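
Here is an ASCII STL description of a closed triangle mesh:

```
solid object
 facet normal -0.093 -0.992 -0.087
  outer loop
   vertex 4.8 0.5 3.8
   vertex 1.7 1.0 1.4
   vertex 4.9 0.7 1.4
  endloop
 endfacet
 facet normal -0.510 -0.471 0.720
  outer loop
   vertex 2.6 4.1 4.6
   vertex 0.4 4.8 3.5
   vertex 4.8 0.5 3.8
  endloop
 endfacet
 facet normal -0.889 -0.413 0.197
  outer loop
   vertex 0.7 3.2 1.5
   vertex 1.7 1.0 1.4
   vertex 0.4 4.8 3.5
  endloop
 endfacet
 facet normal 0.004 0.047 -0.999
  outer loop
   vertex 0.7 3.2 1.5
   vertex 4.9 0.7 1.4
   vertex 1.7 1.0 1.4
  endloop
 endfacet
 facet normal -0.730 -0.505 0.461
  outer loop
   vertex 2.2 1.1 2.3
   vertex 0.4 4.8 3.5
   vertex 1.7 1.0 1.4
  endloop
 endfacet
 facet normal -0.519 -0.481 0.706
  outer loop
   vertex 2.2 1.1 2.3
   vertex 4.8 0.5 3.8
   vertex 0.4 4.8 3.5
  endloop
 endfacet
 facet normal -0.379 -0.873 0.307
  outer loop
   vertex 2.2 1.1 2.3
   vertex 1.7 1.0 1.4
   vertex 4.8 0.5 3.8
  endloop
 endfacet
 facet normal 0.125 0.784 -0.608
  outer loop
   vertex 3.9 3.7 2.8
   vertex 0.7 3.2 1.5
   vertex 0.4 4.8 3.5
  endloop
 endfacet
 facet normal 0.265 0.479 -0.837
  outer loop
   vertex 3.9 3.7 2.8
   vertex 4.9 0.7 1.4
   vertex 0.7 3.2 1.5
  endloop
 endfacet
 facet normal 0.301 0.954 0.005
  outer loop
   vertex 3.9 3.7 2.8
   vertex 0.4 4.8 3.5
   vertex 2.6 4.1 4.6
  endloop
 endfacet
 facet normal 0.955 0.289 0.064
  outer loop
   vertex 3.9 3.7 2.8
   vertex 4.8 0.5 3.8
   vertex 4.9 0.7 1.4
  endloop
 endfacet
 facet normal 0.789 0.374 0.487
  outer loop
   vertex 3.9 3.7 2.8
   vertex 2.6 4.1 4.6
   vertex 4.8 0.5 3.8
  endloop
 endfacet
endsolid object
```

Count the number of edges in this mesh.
18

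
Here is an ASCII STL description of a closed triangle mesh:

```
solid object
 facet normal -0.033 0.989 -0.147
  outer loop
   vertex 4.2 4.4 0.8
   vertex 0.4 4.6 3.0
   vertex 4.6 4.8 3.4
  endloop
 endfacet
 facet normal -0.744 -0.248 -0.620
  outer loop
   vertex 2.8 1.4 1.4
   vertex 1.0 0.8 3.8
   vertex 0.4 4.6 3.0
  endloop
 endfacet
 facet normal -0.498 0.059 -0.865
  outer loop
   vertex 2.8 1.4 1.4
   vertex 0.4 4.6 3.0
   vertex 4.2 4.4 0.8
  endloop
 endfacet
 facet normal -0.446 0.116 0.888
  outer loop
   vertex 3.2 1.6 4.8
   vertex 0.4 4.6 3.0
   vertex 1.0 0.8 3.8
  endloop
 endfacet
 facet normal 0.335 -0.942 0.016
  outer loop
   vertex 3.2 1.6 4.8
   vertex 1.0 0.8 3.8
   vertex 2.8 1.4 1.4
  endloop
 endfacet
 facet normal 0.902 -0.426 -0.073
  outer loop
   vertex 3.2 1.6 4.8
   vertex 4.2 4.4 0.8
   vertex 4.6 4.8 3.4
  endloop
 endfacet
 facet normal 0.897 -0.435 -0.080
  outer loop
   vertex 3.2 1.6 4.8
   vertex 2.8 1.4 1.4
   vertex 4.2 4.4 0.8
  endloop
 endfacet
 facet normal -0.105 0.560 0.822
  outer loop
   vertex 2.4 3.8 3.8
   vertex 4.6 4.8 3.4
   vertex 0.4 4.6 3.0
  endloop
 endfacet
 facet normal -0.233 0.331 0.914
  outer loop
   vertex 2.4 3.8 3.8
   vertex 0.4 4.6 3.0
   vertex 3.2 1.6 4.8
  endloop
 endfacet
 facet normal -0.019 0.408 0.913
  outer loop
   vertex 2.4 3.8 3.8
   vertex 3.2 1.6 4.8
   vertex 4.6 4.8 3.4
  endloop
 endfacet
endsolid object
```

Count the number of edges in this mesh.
15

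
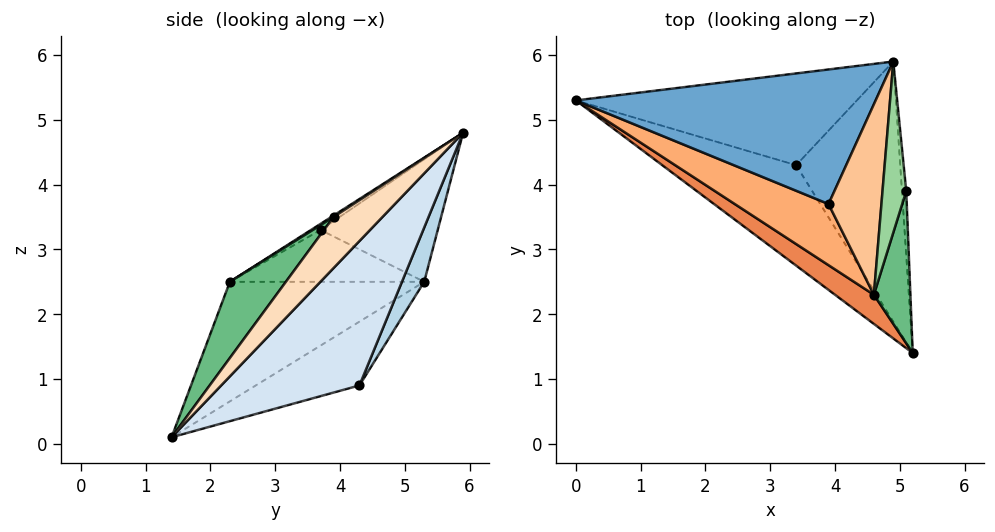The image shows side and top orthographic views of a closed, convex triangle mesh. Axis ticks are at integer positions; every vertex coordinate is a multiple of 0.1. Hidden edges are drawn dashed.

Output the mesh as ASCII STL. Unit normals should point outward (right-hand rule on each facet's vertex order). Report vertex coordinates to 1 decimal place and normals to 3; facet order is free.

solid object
 facet normal -0.344 -0.417 0.841
  outer loop
   vertex 3.9 3.7 3.3
   vertex 4.9 5.9 4.8
   vertex 0.0 5.3 2.5
  endloop
 endfacet
 facet normal -0.430 -0.018 -0.903
  outer loop
   vertex 3.4 4.3 0.9
   vertex 5.2 1.4 0.1
   vertex 0.0 5.3 2.5
  endloop
 endfacet
 facet normal 0.078 0.911 -0.404
  outer loop
   vertex 3.4 4.3 0.9
   vertex 0.0 5.3 2.5
   vertex 4.9 5.9 4.8
  endloop
 endfacet
 facet normal 0.676 0.554 -0.487
  outer loop
   vertex 3.4 4.3 0.9
   vertex 4.9 5.9 4.8
   vertex 5.2 1.4 0.1
  endloop
 endfacet
 facet normal -0.538 -0.825 0.175
  outer loop
   vertex 4.6 2.3 2.5
   vertex 0.0 5.3 2.5
   vertex 5.2 1.4 0.1
  endloop
 endfacet
 facet normal -0.389 -0.596 0.703
  outer loop
   vertex 4.6 2.3 2.5
   vertex 3.9 3.7 3.3
   vertex 0.0 5.3 2.5
  endloop
 endfacet
 facet normal -0.097 -0.530 0.842
  outer loop
   vertex 4.6 2.3 2.5
   vertex 4.9 5.9 4.8
   vertex 3.9 3.7 3.3
  endloop
 endfacet
 facet normal 0.985 0.153 -0.083
  outer loop
   vertex 5.1 3.9 3.5
   vertex 5.2 1.4 0.1
   vertex 4.9 5.9 4.8
  endloop
 endfacet
 facet normal 0.789 -0.483 0.379
  outer loop
   vertex 5.1 3.9 3.5
   vertex 4.6 2.3 2.5
   vertex 5.2 1.4 0.1
  endloop
 endfacet
 facet normal 0.051 -0.541 0.840
  outer loop
   vertex 5.1 3.9 3.5
   vertex 4.9 5.9 4.8
   vertex 4.6 2.3 2.5
  endloop
 endfacet
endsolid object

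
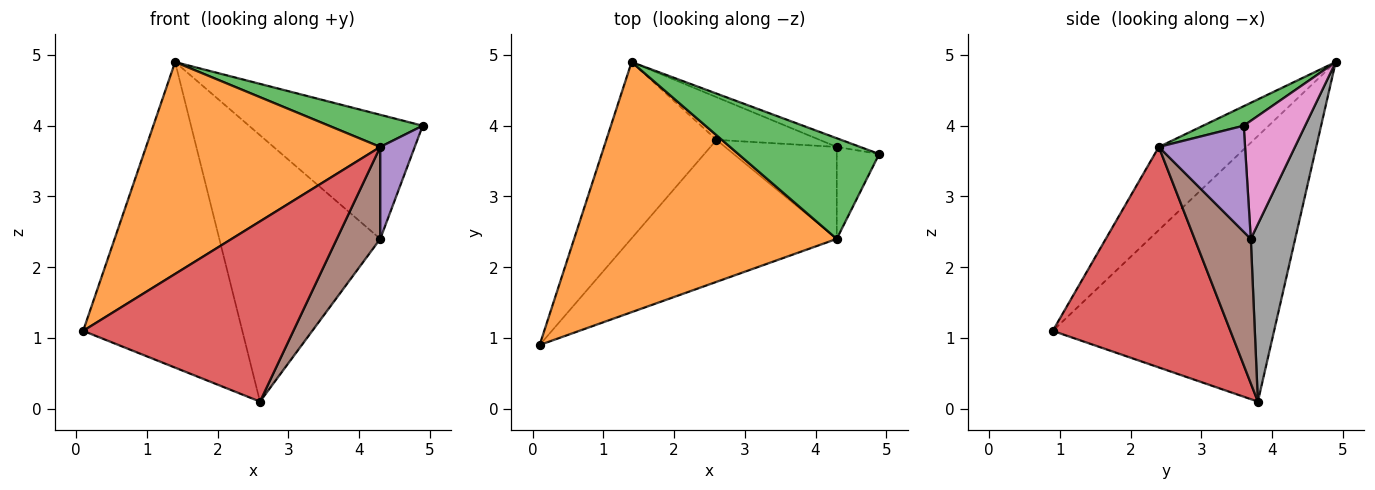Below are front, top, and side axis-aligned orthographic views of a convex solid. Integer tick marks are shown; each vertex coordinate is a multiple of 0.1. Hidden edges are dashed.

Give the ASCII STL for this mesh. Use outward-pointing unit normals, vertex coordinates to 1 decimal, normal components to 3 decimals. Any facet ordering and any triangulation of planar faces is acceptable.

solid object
 facet normal -0.769 0.553 -0.319
  outer loop
   vertex 2.6 3.8 0.1
   vertex 0.1 0.9 1.1
   vertex 1.4 4.9 4.9
  endloop
 endfacet
 facet normal -0.235 -0.628 0.742
  outer loop
   vertex 4.3 2.4 3.7
   vertex 1.4 4.9 4.9
   vertex 0.1 0.9 1.1
  endloop
 endfacet
 facet normal 0.131 -0.302 0.944
  outer loop
   vertex 4.3 2.4 3.7
   vertex 4.9 3.6 4.0
   vertex 1.4 4.9 4.9
  endloop
 endfacet
 facet normal 0.553 -0.654 -0.516
  outer loop
   vertex 4.3 2.4 3.7
   vertex 0.1 0.9 1.1
   vertex 2.6 3.8 0.1
  endloop
 endfacet
 facet normal 0.870 -0.348 -0.348
  outer loop
   vertex 4.3 3.7 2.4
   vertex 4.9 3.6 4.0
   vertex 4.3 2.4 3.7
  endloop
 endfacet
 facet normal 0.675 -0.522 -0.522
  outer loop
   vertex 4.3 3.7 2.4
   vertex 4.3 2.4 3.7
   vertex 2.6 3.8 0.1
  endloop
 endfacet
 facet normal 0.332 0.941 -0.066
  outer loop
   vertex 4.3 3.7 2.4
   vertex 1.4 4.9 4.9
   vertex 4.9 3.6 4.0
  endloop
 endfacet
 facet normal 0.263 0.953 -0.153
  outer loop
   vertex 4.3 3.7 2.4
   vertex 2.6 3.8 0.1
   vertex 1.4 4.9 4.9
  endloop
 endfacet
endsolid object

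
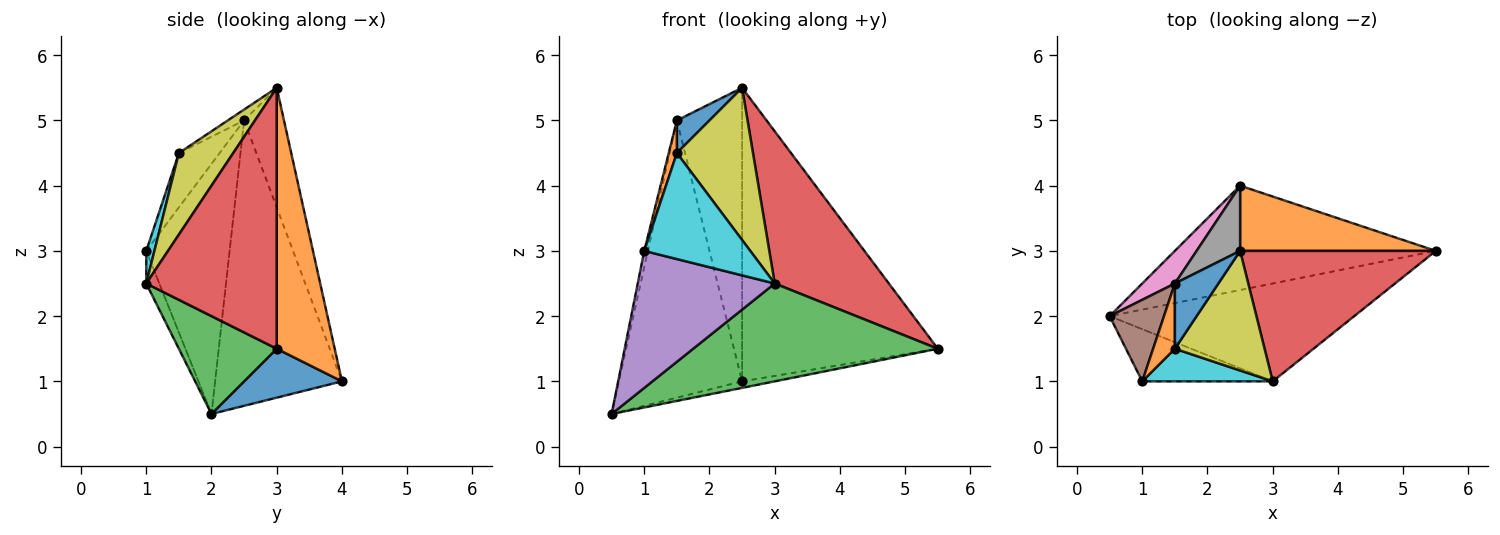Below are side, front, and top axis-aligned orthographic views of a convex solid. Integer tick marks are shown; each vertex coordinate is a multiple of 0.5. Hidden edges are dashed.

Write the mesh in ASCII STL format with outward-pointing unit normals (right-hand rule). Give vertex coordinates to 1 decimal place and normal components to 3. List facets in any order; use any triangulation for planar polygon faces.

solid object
 facet normal 0.184 0.061 -0.981
  outer loop
   vertex 2.5 4.0 1.0
   vertex 5.5 3.0 1.5
   vertex 0.5 2.0 0.5
  endloop
 endfacet
 facet normal 0.278 0.938 0.208
  outer loop
   vertex 2.5 3.0 5.5
   vertex 5.5 3.0 1.5
   vertex 2.5 4.0 1.0
  endloop
 endfacet
 facet normal 0.272 -0.680 -0.680
  outer loop
   vertex 3.0 1.0 2.5
   vertex 0.5 2.0 0.5
   vertex 5.5 3.0 1.5
  endloop
 endfacet
 facet normal 0.655 -0.573 0.492
  outer loop
   vertex 3.0 1.0 2.5
   vertex 5.5 3.0 1.5
   vertex 2.5 3.0 5.5
  endloop
 endfacet
 facet normal -0.089 -0.931 -0.355
  outer loop
   vertex 1.0 1.0 3.0
   vertex 0.5 2.0 0.5
   vertex 3.0 1.0 2.5
  endloop
 endfacet
 facet normal -0.976 0.042 0.212
  outer loop
   vertex 1.5 2.5 5.0
   vertex 0.5 2.0 0.5
   vertex 1.0 1.0 3.0
  endloop
 endfacet
 facet normal -0.715 0.694 0.082
  outer loop
   vertex 1.5 2.5 5.0
   vertex 2.5 4.0 1.0
   vertex 0.5 2.0 0.5
  endloop
 endfacet
 facet normal -0.512 0.838 0.186
  outer loop
   vertex 1.5 2.5 5.0
   vertex 2.5 3.0 5.5
   vertex 2.5 4.0 1.0
  endloop
 endfacet
 facet normal 0.490 -0.686 0.539
  outer loop
   vertex 1.5 1.5 4.5
   vertex 3.0 1.0 2.5
   vertex 2.5 3.0 5.5
  endloop
 endfacet
 facet normal 0.073 -0.953 0.293
  outer loop
   vertex 1.5 1.5 4.5
   vertex 1.0 1.0 3.0
   vertex 3.0 1.0 2.5
  endloop
 endfacet
 facet normal -0.218 -0.436 0.873
  outer loop
   vertex 1.5 1.5 4.5
   vertex 2.5 3.0 5.5
   vertex 1.5 2.5 5.0
  endloop
 endfacet
 facet normal -0.913 -0.183 0.365
  outer loop
   vertex 1.5 1.5 4.5
   vertex 1.5 2.5 5.0
   vertex 1.0 1.0 3.0
  endloop
 endfacet
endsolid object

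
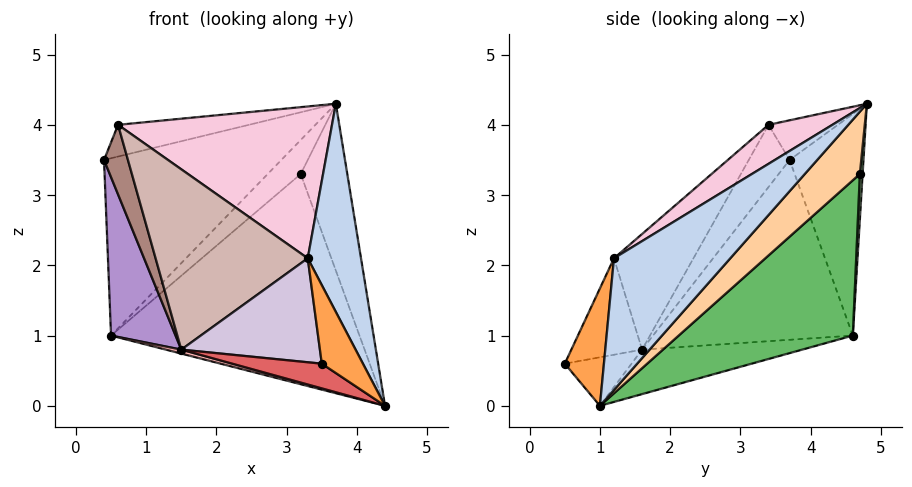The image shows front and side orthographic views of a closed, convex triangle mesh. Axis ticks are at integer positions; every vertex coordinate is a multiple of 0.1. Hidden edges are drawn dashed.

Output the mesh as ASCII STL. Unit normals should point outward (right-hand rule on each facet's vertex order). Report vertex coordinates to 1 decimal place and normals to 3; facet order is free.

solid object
 facet normal -0.367 0.880 0.302
  outer loop
   vertex 0.5 4.6 1.0
   vertex 0.4 3.7 3.5
   vertex 3.7 4.8 4.3
  endloop
 endfacet
 facet normal 0.808 -0.370 0.458
  outer loop
   vertex 3.3 1.2 2.1
   vertex 4.4 1.0 0.0
   vertex 3.7 4.8 4.3
  endloop
 endfacet
 facet normal 0.633 -0.666 0.395
  outer loop
   vertex 3.3 1.2 2.1
   vertex 3.5 0.5 0.6
   vertex 4.4 1.0 0.0
  endloop
 endfacet
 facet normal 0.697 0.590 -0.408
  outer loop
   vertex 3.2 4.7 3.3
   vertex 3.7 4.8 4.3
   vertex 4.4 1.0 0.0
  endloop
 endfacet
 facet normal 0.468 0.668 -0.579
  outer loop
   vertex 3.2 4.7 3.3
   vertex 4.4 1.0 0.0
   vertex 0.5 4.6 1.0
  endloop
 endfacet
 facet normal 0.083 0.987 -0.140
  outer loop
   vertex 3.2 4.7 3.3
   vertex 0.5 4.6 1.0
   vertex 3.7 4.8 4.3
  endloop
 endfacet
 facet normal -0.322 -0.432 -0.843
  outer loop
   vertex 1.5 1.6 0.8
   vertex 4.4 1.0 0.0
   vertex 3.5 0.5 0.6
  endloop
 endfacet
 facet normal -0.271 -0.026 -0.962
  outer loop
   vertex 1.5 1.6 0.8
   vertex 0.5 4.6 1.0
   vertex 4.4 1.0 0.0
  endloop
 endfacet
 facet normal -0.941 -0.304 -0.147
  outer loop
   vertex 1.5 1.6 0.8
   vertex 0.4 3.7 3.5
   vertex 0.5 4.6 1.0
  endloop
 endfacet
 facet normal -0.428 -0.839 0.335
  outer loop
   vertex 1.5 1.6 0.8
   vertex 3.5 0.5 0.6
   vertex 3.3 1.2 2.1
  endloop
 endfacet
 facet normal -0.862 -0.505 0.042
  outer loop
   vertex 0.6 3.4 4.0
   vertex 0.4 3.7 3.5
   vertex 1.5 1.6 0.8
  endloop
 endfacet
 facet normal -0.434 -0.832 0.346
  outer loop
   vertex 0.6 3.4 4.0
   vertex 1.5 1.6 0.8
   vertex 3.3 1.2 2.1
  endloop
 endfacet
 facet normal -0.381 0.718 0.583
  outer loop
   vertex 0.6 3.4 4.0
   vertex 3.7 4.8 4.3
   vertex 0.4 3.7 3.5
  endloop
 endfacet
 facet normal 0.157 -0.528 0.835
  outer loop
   vertex 0.6 3.4 4.0
   vertex 3.3 1.2 2.1
   vertex 3.7 4.8 4.3
  endloop
 endfacet
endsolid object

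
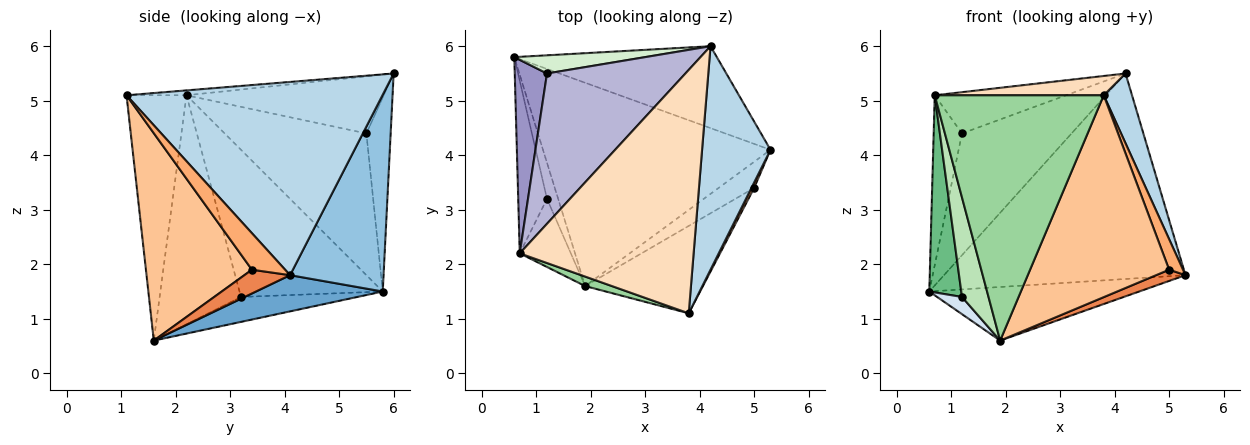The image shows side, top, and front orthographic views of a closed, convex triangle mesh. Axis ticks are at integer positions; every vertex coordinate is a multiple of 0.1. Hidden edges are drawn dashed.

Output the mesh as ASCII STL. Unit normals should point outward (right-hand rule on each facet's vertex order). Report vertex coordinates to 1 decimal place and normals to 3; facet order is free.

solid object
 facet normal 0.152 0.252 -0.956
  outer loop
   vertex 1.9 1.6 0.6
   vertex 0.6 5.8 1.5
   vertex 5.3 4.1 1.8
  endloop
 endfacet
 facet normal 0.338 0.874 -0.348
  outer loop
   vertex 4.2 6.0 5.5
   vertex 5.3 4.1 1.8
   vertex 0.6 5.8 1.5
  endloop
 endfacet
 facet normal 0.938 -0.104 0.332
  outer loop
   vertex 4.2 6.0 5.5
   vertex 3.8 1.1 5.1
   vertex 5.3 4.1 1.8
  endloop
 endfacet
 facet normal -0.896 -0.191 -0.401
  outer loop
   vertex 1.2 3.2 1.4
   vertex 0.6 5.8 1.5
   vertex 1.9 1.6 0.6
  endloop
 endfacet
 facet normal 0.524 -0.336 -0.783
  outer loop
   vertex 5.0 3.4 1.9
   vertex 1.9 1.6 0.6
   vertex 5.3 4.1 1.8
  endloop
 endfacet
 facet normal 0.920 -0.385 0.069
  outer loop
   vertex 5.0 3.4 1.9
   vertex 5.3 4.1 1.8
   vertex 3.8 1.1 5.1
  endloop
 endfacet
 facet normal 0.573 -0.752 -0.326
  outer loop
   vertex 5.0 3.4 1.9
   vertex 3.8 1.1 5.1
   vertex 1.9 1.6 0.6
  endloop
 endfacet
 facet normal -0.028 -0.079 0.996
  outer loop
   vertex 0.7 2.2 5.1
   vertex 3.8 1.1 5.1
   vertex 4.2 6.0 5.5
  endloop
 endfacet
 facet normal -0.959 -0.214 -0.187
  outer loop
   vertex 0.7 2.2 5.1
   vertex 0.6 5.8 1.5
   vertex 1.2 3.2 1.4
  endloop
 endfacet
 facet normal -0.334 -0.942 0.036
  outer loop
   vertex 0.7 2.2 5.1
   vertex 1.9 1.6 0.6
   vertex 3.8 1.1 5.1
  endloop
 endfacet
 facet normal -0.930 -0.303 -0.208
  outer loop
   vertex 0.7 2.2 5.1
   vertex 1.2 3.2 1.4
   vertex 1.9 1.6 0.6
  endloop
 endfacet
 facet normal -0.214 0.966 0.144
  outer loop
   vertex 1.2 5.5 4.4
   vertex 4.2 6.0 5.5
   vertex 0.6 5.8 1.5
  endloop
 endfacet
 facet normal -0.957 0.191 0.218
  outer loop
   vertex 1.2 5.5 4.4
   vertex 0.6 5.8 1.5
   vertex 0.7 2.2 5.1
  endloop
 endfacet
 facet normal -0.370 0.246 0.896
  outer loop
   vertex 1.2 5.5 4.4
   vertex 0.7 2.2 5.1
   vertex 4.2 6.0 5.5
  endloop
 endfacet
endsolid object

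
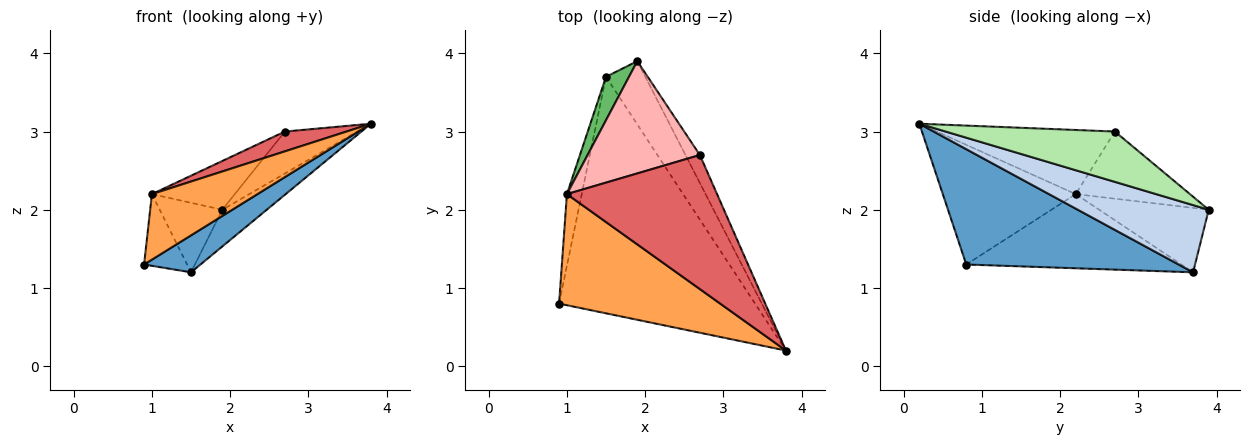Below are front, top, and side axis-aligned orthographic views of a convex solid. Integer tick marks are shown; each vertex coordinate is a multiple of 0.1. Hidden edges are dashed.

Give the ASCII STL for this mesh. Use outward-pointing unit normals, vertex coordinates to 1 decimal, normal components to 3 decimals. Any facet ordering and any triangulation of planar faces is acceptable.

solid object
 facet normal 0.503 -0.133 -0.854
  outer loop
   vertex 1.5 3.7 1.2
   vertex 3.8 0.2 3.1
   vertex 0.9 0.8 1.3
  endloop
 endfacet
 facet normal 0.828 0.281 -0.484
  outer loop
   vertex 1.5 3.7 1.2
   vertex 1.9 3.9 2.0
   vertex 3.8 0.2 3.1
  endloop
 endfacet
 facet normal -0.539 -0.428 0.726
  outer loop
   vertex 1.0 2.2 2.2
   vertex 0.9 0.8 1.3
   vertex 3.8 0.2 3.1
  endloop
 endfacet
 facet normal -0.962 0.192 -0.192
  outer loop
   vertex 1.0 2.2 2.2
   vertex 1.5 3.7 1.2
   vertex 0.9 0.8 1.3
  endloop
 endfacet
 facet normal -0.829 0.474 0.296
  outer loop
   vertex 1.0 2.2 2.2
   vertex 1.9 3.9 2.0
   vertex 1.5 3.7 1.2
  endloop
 endfacet
 facet normal 0.889 0.381 -0.254
  outer loop
   vertex 2.7 2.7 3.0
   vertex 3.8 0.2 3.1
   vertex 1.9 3.9 2.0
  endloop
 endfacet
 facet normal -0.389 -0.135 0.911
  outer loop
   vertex 2.7 2.7 3.0
   vertex 1.0 2.2 2.2
   vertex 3.8 0.2 3.1
  endloop
 endfacet
 facet normal -0.481 0.349 0.804
  outer loop
   vertex 2.7 2.7 3.0
   vertex 1.9 3.9 2.0
   vertex 1.0 2.2 2.2
  endloop
 endfacet
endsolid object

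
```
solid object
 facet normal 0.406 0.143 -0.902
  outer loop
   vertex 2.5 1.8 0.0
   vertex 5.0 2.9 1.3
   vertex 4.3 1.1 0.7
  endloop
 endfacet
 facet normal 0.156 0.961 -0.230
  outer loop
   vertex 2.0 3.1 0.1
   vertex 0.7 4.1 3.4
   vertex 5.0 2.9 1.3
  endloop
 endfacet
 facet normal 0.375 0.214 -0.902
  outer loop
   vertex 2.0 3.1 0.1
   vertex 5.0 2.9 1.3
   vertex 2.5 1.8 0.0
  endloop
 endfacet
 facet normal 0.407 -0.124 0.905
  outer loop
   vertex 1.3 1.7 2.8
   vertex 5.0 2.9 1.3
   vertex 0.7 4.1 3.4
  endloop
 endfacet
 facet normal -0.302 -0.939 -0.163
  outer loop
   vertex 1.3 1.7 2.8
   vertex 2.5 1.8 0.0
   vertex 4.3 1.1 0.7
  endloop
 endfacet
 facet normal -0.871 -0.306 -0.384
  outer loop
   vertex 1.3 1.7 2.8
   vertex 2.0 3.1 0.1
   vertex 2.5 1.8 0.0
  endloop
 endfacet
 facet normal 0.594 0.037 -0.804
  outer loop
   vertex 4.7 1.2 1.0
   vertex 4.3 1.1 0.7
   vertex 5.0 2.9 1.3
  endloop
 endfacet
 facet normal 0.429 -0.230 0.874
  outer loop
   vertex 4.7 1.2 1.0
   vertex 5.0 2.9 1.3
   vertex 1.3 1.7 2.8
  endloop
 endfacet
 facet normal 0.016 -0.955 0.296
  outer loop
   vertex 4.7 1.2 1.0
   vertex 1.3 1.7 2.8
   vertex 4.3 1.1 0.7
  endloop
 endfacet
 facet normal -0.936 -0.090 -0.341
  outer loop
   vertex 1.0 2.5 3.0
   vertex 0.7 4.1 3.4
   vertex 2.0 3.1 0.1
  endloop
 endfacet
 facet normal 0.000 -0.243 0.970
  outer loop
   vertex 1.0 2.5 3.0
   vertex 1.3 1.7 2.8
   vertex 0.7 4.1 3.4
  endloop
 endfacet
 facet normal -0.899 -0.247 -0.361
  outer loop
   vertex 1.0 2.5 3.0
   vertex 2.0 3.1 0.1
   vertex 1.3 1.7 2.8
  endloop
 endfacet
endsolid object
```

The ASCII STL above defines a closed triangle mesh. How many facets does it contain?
12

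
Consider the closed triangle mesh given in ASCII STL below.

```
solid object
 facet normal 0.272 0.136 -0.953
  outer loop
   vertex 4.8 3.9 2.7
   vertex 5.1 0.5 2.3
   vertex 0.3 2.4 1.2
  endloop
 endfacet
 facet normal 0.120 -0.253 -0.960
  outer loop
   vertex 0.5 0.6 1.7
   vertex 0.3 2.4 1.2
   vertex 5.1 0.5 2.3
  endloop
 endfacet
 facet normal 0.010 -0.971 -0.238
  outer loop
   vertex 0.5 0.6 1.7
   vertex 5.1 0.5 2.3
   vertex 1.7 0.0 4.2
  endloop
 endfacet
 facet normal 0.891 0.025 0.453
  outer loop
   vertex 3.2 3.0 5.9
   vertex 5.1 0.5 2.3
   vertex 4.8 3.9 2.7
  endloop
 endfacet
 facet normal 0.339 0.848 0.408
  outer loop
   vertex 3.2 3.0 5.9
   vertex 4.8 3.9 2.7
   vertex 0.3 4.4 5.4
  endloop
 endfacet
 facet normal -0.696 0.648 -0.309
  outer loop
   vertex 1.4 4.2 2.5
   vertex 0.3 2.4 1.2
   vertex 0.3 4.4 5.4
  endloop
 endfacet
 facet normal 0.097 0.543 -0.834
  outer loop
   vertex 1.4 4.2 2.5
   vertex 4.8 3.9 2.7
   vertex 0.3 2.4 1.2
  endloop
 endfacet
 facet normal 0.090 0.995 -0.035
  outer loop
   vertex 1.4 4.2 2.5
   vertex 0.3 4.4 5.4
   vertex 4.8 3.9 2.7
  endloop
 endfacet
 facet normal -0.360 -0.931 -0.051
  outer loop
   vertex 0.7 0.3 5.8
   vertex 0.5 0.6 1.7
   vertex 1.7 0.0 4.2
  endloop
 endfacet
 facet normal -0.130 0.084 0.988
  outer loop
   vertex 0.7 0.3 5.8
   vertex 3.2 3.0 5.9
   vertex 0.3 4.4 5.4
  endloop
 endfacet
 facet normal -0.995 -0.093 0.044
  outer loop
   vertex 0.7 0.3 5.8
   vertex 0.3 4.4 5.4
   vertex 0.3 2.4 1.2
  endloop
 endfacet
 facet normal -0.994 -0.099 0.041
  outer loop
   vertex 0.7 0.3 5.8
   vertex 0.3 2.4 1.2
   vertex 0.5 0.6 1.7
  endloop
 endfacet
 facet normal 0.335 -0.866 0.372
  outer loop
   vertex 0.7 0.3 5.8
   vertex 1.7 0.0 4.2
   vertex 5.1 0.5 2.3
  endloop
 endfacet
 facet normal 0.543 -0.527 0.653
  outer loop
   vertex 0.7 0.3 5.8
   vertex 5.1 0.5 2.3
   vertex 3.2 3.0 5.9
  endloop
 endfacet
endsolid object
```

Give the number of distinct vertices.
9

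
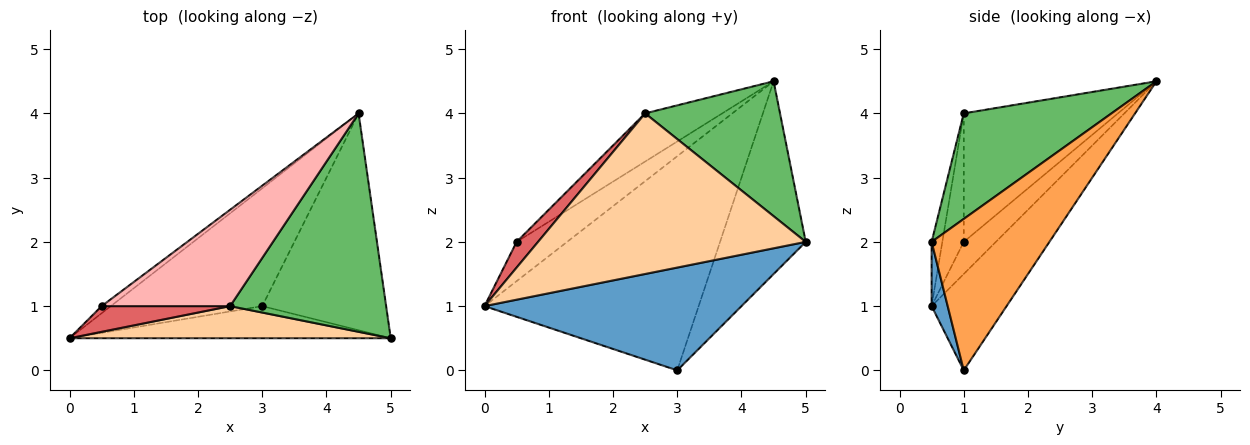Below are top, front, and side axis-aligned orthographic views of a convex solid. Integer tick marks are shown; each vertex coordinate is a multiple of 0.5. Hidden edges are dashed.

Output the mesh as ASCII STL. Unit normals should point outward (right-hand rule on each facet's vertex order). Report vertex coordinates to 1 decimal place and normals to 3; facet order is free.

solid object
 facet normal 0.060 -0.953 -0.298
  outer loop
   vertex 3.0 1.0 0.0
   vertex 5.0 0.5 2.0
   vertex 0.0 0.5 1.0
  endloop
 endfacet
 facet normal -0.293 0.838 -0.461
  outer loop
   vertex 3.0 1.0 0.0
   vertex 0.0 0.5 1.0
   vertex 4.5 4.0 4.5
  endloop
 endfacet
 facet normal 0.674 0.491 -0.552
  outer loop
   vertex 3.0 1.0 0.0
   vertex 4.5 4.0 4.5
   vertex 5.0 0.5 2.0
  endloop
 endfacet
 facet normal -0.039 -0.980 0.196
  outer loop
   vertex 2.5 1.0 4.0
   vertex 0.0 0.5 1.0
   vertex 5.0 0.5 2.0
  endloop
 endfacet
 facet normal 0.499 -0.455 0.737
  outer loop
   vertex 2.5 1.0 4.0
   vertex 5.0 0.5 2.0
   vertex 4.5 4.0 4.5
  endloop
 endfacet
 facet normal -0.531 0.834 -0.152
  outer loop
   vertex 0.5 1.0 2.0
   vertex 4.5 4.0 4.5
   vertex 0.0 0.5 1.0
  endloop
 endfacet
 facet normal -0.577 -0.577 0.577
  outer loop
   vertex 0.5 1.0 2.0
   vertex 0.0 0.5 1.0
   vertex 2.5 1.0 4.0
  endloop
 endfacet
 facet normal -0.667 0.333 0.667
  outer loop
   vertex 0.5 1.0 2.0
   vertex 2.5 1.0 4.0
   vertex 4.5 4.0 4.5
  endloop
 endfacet
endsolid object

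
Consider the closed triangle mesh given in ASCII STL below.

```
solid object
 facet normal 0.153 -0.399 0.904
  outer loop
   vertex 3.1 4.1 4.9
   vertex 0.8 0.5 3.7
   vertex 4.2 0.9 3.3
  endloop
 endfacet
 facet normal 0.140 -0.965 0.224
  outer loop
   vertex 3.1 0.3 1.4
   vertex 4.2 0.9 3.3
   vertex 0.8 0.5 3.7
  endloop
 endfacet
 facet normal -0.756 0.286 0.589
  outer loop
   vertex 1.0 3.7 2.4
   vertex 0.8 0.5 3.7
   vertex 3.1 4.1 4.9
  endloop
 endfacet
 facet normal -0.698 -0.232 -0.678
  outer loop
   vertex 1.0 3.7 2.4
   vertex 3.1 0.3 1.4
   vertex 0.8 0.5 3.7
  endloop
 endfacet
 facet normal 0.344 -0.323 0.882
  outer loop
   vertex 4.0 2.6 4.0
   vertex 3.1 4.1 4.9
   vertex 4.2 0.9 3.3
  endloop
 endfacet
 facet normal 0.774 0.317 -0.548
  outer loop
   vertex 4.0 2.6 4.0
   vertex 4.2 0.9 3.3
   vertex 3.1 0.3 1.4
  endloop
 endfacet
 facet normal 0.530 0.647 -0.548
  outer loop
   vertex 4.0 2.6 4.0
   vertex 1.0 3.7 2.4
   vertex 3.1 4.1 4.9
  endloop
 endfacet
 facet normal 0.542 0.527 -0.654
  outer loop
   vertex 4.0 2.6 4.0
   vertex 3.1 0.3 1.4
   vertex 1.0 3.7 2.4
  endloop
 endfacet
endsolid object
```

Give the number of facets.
8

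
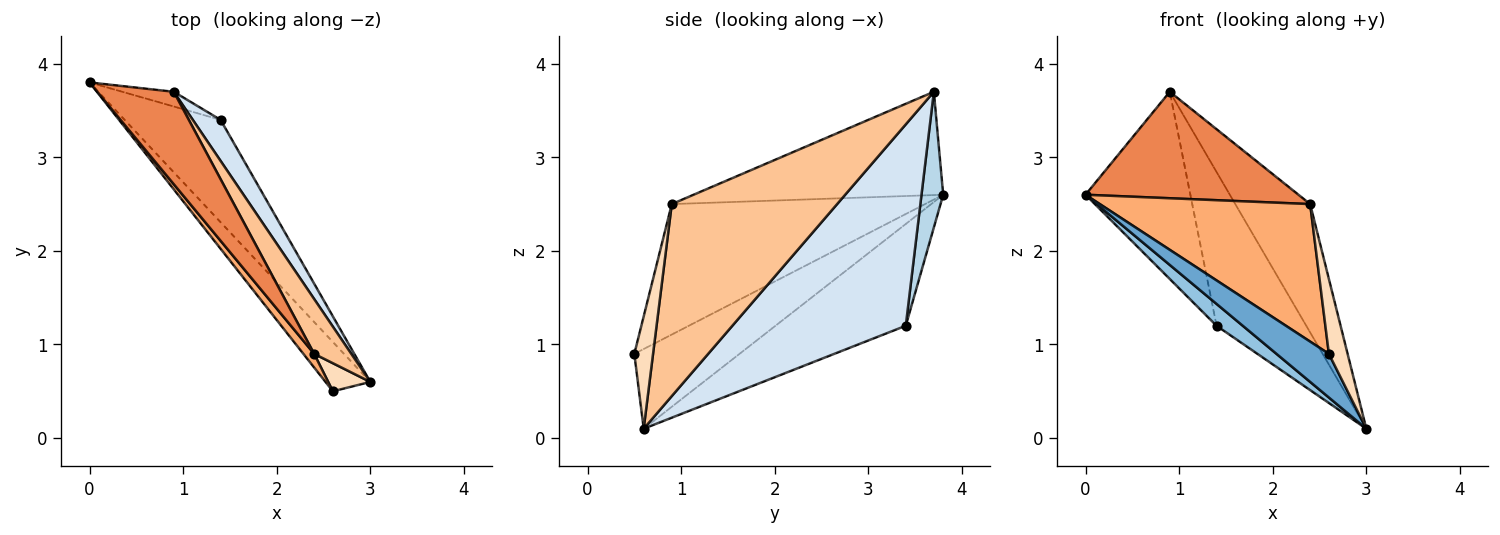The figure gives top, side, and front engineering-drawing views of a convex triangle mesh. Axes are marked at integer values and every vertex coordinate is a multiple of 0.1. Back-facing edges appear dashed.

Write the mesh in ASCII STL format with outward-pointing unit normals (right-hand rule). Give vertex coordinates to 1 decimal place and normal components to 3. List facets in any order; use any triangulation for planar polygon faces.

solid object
 facet normal -0.800 -0.398 -0.450
  outer loop
   vertex 2.6 0.5 0.9
   vertex 0.0 3.8 2.6
   vertex 3.0 0.6 0.1
  endloop
 endfacet
 facet normal -0.720 -0.145 -0.679
  outer loop
   vertex 1.4 3.4 1.2
   vertex 3.0 0.6 0.1
   vertex 0.0 3.8 2.6
  endloop
 endfacet
 facet normal 0.202 0.976 -0.077
  outer loop
   vertex 1.4 3.4 1.2
   vertex 0.0 3.8 2.6
   vertex 0.9 3.7 3.7
  endloop
 endfacet
 facet normal 0.882 0.456 0.122
  outer loop
   vertex 1.4 3.4 1.2
   vertex 0.9 3.7 3.7
   vertex 3.0 0.6 0.1
  endloop
 endfacet
 facet normal -0.663 -0.565 0.491
  outer loop
   vertex 2.4 0.9 2.5
   vertex 0.9 3.7 3.7
   vertex 0.0 3.8 2.6
  endloop
 endfacet
 facet normal -0.768 -0.638 0.063
  outer loop
   vertex 2.4 0.9 2.5
   vertex 0.0 3.8 2.6
   vertex 2.6 0.5 0.9
  endloop
 endfacet
 facet normal 0.897 0.406 0.174
  outer loop
   vertex 2.4 0.9 2.5
   vertex 3.0 0.6 0.1
   vertex 0.9 3.7 3.7
  endloop
 endfacet
 facet normal 0.683 -0.683 0.256
  outer loop
   vertex 2.4 0.9 2.5
   vertex 2.6 0.5 0.9
   vertex 3.0 0.6 0.1
  endloop
 endfacet
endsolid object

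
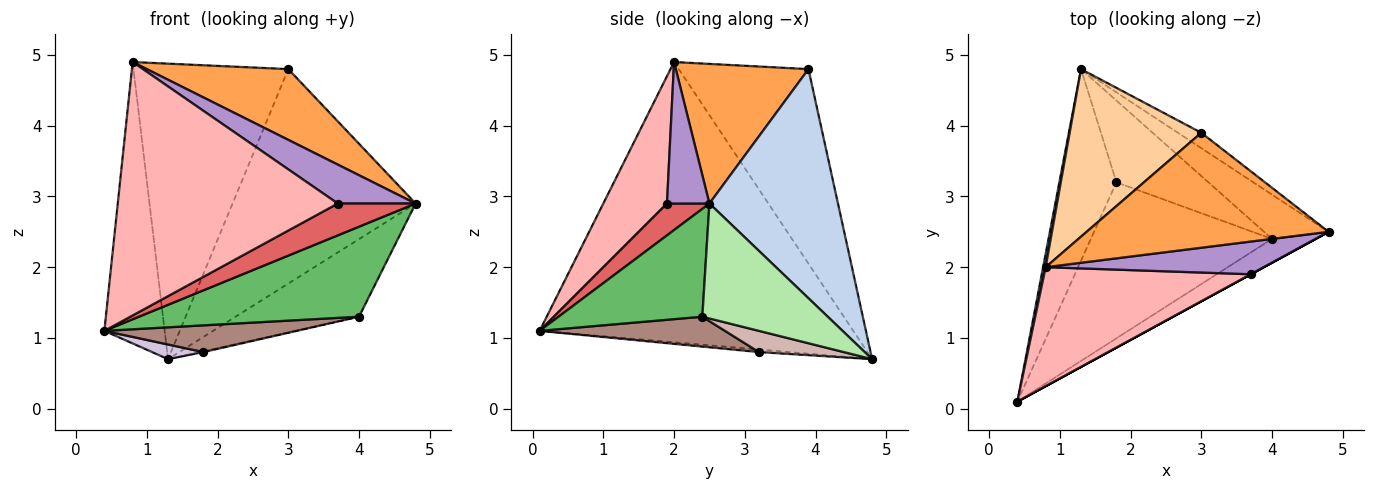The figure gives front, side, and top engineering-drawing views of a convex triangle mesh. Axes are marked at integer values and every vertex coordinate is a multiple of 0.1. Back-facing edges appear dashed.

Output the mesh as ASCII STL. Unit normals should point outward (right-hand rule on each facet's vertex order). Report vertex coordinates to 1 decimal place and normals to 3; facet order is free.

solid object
 facet normal -0.982 0.189 0.009
  outer loop
   vertex 0.8 2.0 4.9
   vertex 1.3 4.8 0.7
   vertex 0.4 0.1 1.1
  endloop
 endfacet
 facet normal 0.574 0.817 -0.059
  outer loop
   vertex 3.0 3.9 4.8
   vertex 4.8 2.5 2.9
   vertex 1.3 4.8 0.7
  endloop
 endfacet
 facet normal 0.441 -0.470 0.764
  outer loop
   vertex 3.0 3.9 4.8
   vertex 0.8 2.0 4.9
   vertex 4.8 2.5 2.9
  endloop
 endfacet
 facet normal -0.589 0.703 0.399
  outer loop
   vertex 3.0 3.9 4.8
   vertex 1.3 4.8 0.7
   vertex 0.8 2.0 4.9
  endloop
 endfacet
 facet normal 0.534 -0.817 -0.216
  outer loop
   vertex 4.0 2.4 1.3
   vertex 4.8 2.5 2.9
   vertex 0.4 0.1 1.1
  endloop
 endfacet
 facet normal 0.662 0.651 -0.371
  outer loop
   vertex 4.0 2.4 1.3
   vertex 1.3 4.8 0.7
   vertex 4.8 2.5 2.9
  endloop
 endfacet
 facet normal 0.479 -0.878 0.000
  outer loop
   vertex 3.7 1.9 2.9
   vertex 0.4 0.1 1.1
   vertex 4.8 2.5 2.9
  endloop
 endfacet
 facet normal 0.253 -0.876 0.411
  outer loop
   vertex 3.7 1.9 2.9
   vertex 0.8 2.0 4.9
   vertex 0.4 0.1 1.1
  endloop
 endfacet
 facet normal 0.385 -0.706 0.594
  outer loop
   vertex 3.7 1.9 2.9
   vertex 4.8 2.5 2.9
   vertex 0.8 2.0 4.9
  endloop
 endfacet
 facet normal -0.045 -0.076 -0.996
  outer loop
   vertex 1.8 3.2 0.8
   vertex 0.4 0.1 1.1
   vertex 1.3 4.8 0.7
  endloop
 endfacet
 facet normal 0.161 -0.167 -0.973
  outer loop
   vertex 1.8 3.2 0.8
   vertex 4.0 2.4 1.3
   vertex 0.4 0.1 1.1
  endloop
 endfacet
 facet normal 0.225 0.009 -0.974
  outer loop
   vertex 1.8 3.2 0.8
   vertex 1.3 4.8 0.7
   vertex 4.0 2.4 1.3
  endloop
 endfacet
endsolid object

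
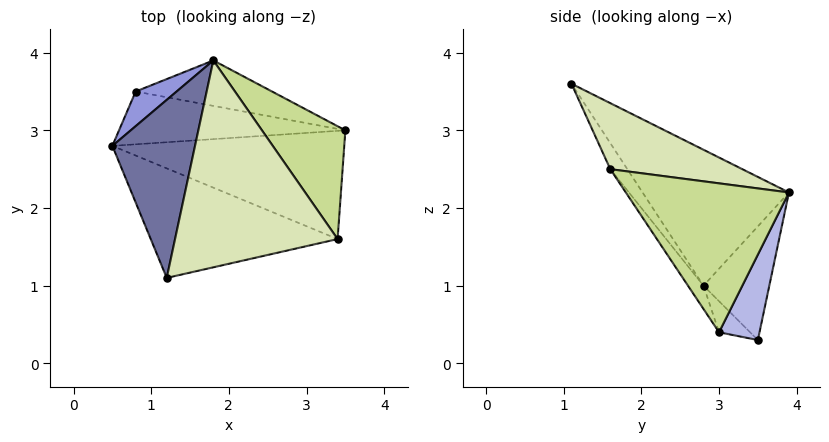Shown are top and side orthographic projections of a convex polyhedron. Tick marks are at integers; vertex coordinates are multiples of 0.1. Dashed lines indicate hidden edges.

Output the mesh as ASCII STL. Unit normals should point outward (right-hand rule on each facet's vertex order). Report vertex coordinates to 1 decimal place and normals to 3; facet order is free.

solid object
 facet normal -0.781 0.405 0.475
  outer loop
   vertex 1.8 3.9 2.2
   vertex 0.5 2.8 1.0
   vertex 1.2 1.1 3.6
  endloop
 endfacet
 facet normal -0.099 -0.682 -0.725
  outer loop
   vertex 0.8 3.5 0.3
   vertex 3.5 3.0 0.4
   vertex 0.5 2.8 1.0
  endloop
 endfacet
 facet normal -0.755 0.596 0.272
  outer loop
   vertex 0.8 3.5 0.3
   vertex 0.5 2.8 1.0
   vertex 1.8 3.9 2.2
  endloop
 endfacet
 facet normal 0.185 0.938 -0.295
  outer loop
   vertex 0.8 3.5 0.3
   vertex 1.8 3.9 2.2
   vertex 3.5 3.0 0.4
  endloop
 endfacet
 facet normal -0.056 -0.830 -0.556
  outer loop
   vertex 3.4 1.6 2.5
   vertex 0.5 2.8 1.0
   vertex 3.5 3.0 0.4
  endloop
 endfacet
 facet normal -0.074 -0.844 -0.532
  outer loop
   vertex 3.4 1.6 2.5
   vertex 1.2 1.1 3.6
   vertex 0.5 2.8 1.0
  endloop
 endfacet
 facet normal 0.725 0.557 0.406
  outer loop
   vertex 3.4 1.6 2.5
   vertex 3.5 3.0 0.4
   vertex 1.8 3.9 2.2
  endloop
 endfacet
 facet normal 0.351 0.357 0.865
  outer loop
   vertex 3.4 1.6 2.5
   vertex 1.8 3.9 2.2
   vertex 1.2 1.1 3.6
  endloop
 endfacet
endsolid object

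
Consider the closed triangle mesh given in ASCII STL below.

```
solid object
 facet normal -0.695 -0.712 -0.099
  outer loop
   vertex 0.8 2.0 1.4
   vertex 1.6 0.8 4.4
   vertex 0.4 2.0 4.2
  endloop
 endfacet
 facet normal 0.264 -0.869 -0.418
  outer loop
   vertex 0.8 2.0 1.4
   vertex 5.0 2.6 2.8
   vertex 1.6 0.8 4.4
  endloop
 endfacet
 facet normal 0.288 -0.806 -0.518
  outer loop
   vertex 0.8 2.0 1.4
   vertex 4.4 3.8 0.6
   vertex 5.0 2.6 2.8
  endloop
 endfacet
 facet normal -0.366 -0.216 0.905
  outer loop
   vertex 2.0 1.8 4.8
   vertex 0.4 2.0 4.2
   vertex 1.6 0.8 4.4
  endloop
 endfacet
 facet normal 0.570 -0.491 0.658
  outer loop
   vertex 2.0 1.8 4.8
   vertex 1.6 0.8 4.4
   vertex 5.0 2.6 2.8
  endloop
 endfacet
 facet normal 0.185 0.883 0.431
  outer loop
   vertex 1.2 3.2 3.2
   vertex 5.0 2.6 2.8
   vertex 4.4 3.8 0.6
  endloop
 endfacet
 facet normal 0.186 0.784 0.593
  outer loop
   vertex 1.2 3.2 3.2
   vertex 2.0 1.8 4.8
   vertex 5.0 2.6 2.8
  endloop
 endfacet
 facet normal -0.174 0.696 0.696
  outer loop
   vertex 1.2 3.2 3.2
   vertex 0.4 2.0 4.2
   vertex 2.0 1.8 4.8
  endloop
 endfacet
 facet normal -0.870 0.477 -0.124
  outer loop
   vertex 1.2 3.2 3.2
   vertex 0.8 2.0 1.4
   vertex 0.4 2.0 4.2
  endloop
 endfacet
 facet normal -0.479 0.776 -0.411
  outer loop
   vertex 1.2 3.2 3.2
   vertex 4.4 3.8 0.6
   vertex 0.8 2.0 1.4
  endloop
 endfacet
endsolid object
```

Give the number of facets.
10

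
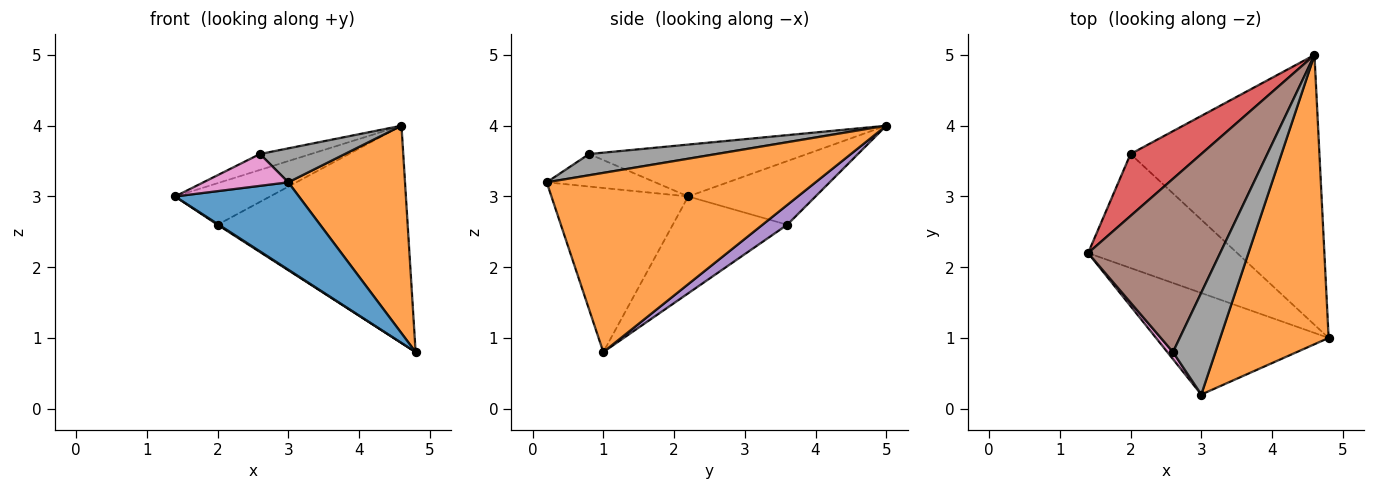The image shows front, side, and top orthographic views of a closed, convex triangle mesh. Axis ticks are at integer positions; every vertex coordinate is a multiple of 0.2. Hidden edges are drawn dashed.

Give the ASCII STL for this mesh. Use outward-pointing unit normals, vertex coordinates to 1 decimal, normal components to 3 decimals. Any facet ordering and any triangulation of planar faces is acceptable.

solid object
 facet normal -0.585 -0.529 -0.615
  outer loop
   vertex 3.0 0.2 3.2
   vertex 1.4 2.2 3.0
   vertex 4.8 1.0 0.8
  endloop
 endfacet
 facet normal 0.802 -0.348 0.485
  outer loop
   vertex 3.0 0.2 3.2
   vertex 4.8 1.0 0.8
   vertex 4.6 5.0 4.0
  endloop
 endfacet
 facet normal -0.545 -0.006 -0.839
  outer loop
   vertex 2.0 3.6 2.6
   vertex 4.8 1.0 0.8
   vertex 1.4 2.2 3.0
  endloop
 endfacet
 facet normal -0.599 0.447 0.665
  outer loop
   vertex 2.0 3.6 2.6
   vertex 1.4 2.2 3.0
   vertex 4.6 5.0 4.0
  endloop
 endfacet
 facet normal 0.081 0.625 -0.776
  outer loop
   vertex 2.0 3.6 2.6
   vertex 4.6 5.0 4.0
   vertex 4.8 1.0 0.8
  endloop
 endfacet
 facet normal -0.364 0.085 0.927
  outer loop
   vertex 2.6 0.8 3.6
   vertex 4.6 5.0 4.0
   vertex 1.4 2.2 3.0
  endloop
 endfacet
 facet normal -0.780 -0.611 0.136
  outer loop
   vertex 2.6 0.8 3.6
   vertex 1.4 2.2 3.0
   vertex 3.0 0.2 3.2
  endloop
 endfacet
 facet normal 0.429 -0.286 0.857
  outer loop
   vertex 2.6 0.8 3.6
   vertex 3.0 0.2 3.2
   vertex 4.6 5.0 4.0
  endloop
 endfacet
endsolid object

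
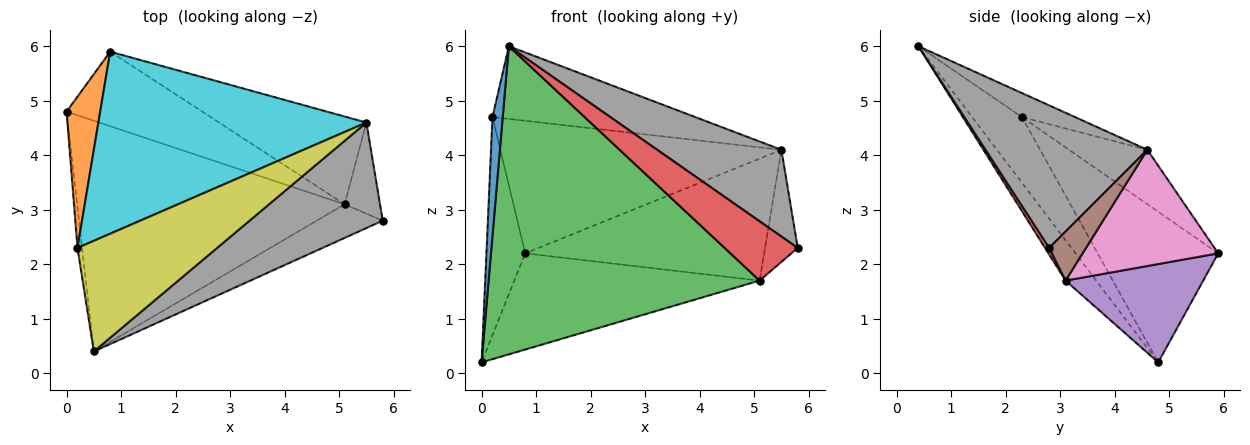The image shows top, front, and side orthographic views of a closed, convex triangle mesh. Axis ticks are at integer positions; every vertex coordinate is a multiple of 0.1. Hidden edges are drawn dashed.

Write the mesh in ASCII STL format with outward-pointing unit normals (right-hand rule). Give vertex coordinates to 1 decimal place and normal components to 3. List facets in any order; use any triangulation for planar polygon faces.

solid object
 facet normal -0.977 -0.201 -0.068
  outer loop
   vertex 0.2 2.3 4.7
   vertex 0.0 4.8 0.2
   vertex 0.5 0.4 6.0
  endloop
 endfacet
 facet normal -0.931 0.299 0.208
  outer loop
   vertex 0.2 2.3 4.7
   vertex 0.8 5.9 2.2
   vertex 0.0 4.8 0.2
  endloop
 endfacet
 facet normal -0.090 -0.797 -0.597
  outer loop
   vertex 5.1 3.1 1.7
   vertex 0.5 0.4 6.0
   vertex 0.0 4.8 0.2
  endloop
 endfacet
 facet normal 0.050 -0.869 -0.492
  outer loop
   vertex 5.1 3.1 1.7
   vertex 5.8 2.8 2.3
   vertex 0.5 0.4 6.0
  endloop
 endfacet
 facet normal 0.406 0.723 -0.560
  outer loop
   vertex 5.1 3.1 1.7
   vertex 0.0 4.8 0.2
   vertex 0.8 5.9 2.2
  endloop
 endfacet
 facet normal 0.658 0.585 -0.475
  outer loop
   vertex 5.5 4.6 4.1
   vertex 5.8 2.8 2.3
   vertex 5.1 3.1 1.7
  endloop
 endfacet
 facet normal 0.418 0.737 -0.531
  outer loop
   vertex 5.5 4.6 4.1
   vertex 5.1 3.1 1.7
   vertex 0.8 5.9 2.2
  endloop
 endfacet
 facet normal 0.637 -0.489 0.595
  outer loop
   vertex 5.5 4.6 4.1
   vertex 0.5 0.4 6.0
   vertex 5.8 2.8 2.3
  endloop
 endfacet
 facet normal -0.142 0.544 0.827
  outer loop
   vertex 5.5 4.6 4.1
   vertex 0.2 2.3 4.7
   vertex 0.5 0.4 6.0
  endloop
 endfacet
 facet normal -0.162 0.581 0.798
  outer loop
   vertex 5.5 4.6 4.1
   vertex 0.8 5.9 2.2
   vertex 0.2 2.3 4.7
  endloop
 endfacet
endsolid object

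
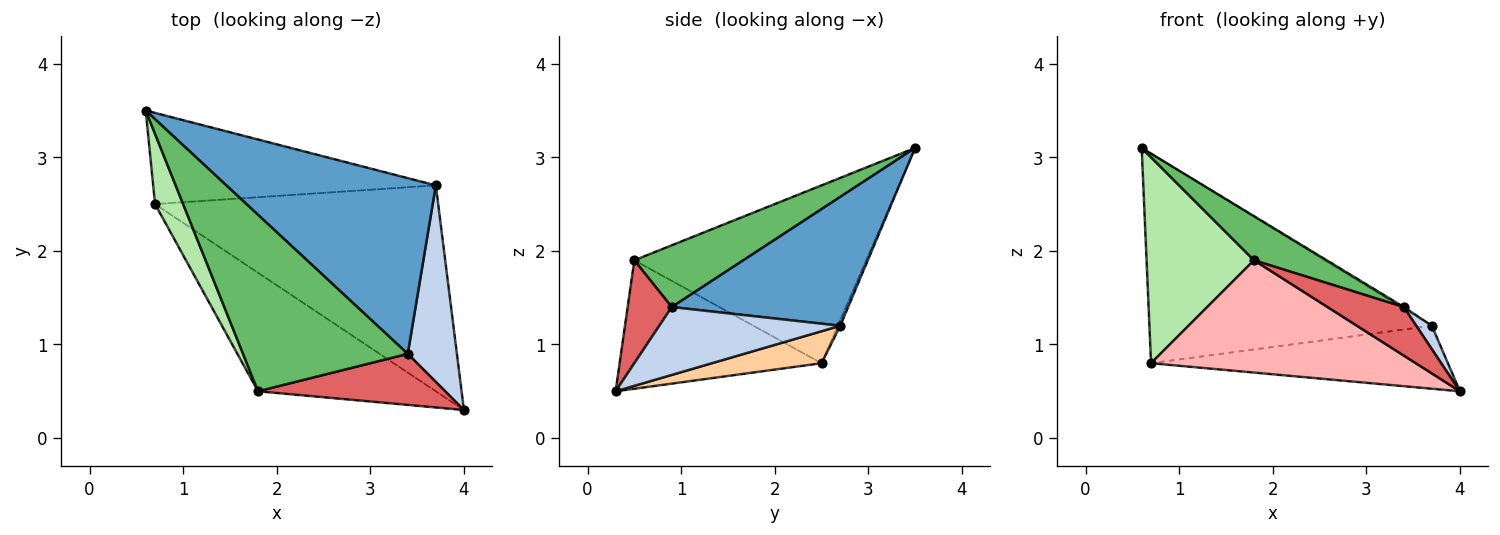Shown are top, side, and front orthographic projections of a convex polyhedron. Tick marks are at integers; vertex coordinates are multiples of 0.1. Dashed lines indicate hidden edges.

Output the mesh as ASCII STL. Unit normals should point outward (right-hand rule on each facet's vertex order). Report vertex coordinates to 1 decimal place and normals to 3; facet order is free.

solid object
 facet normal 0.524 0.007 0.852
  outer loop
   vertex 3.7 2.7 1.2
   vertex 0.6 3.5 3.1
   vertex 3.4 0.9 1.4
  endloop
 endfacet
 facet normal 0.808 -0.070 0.585
  outer loop
   vertex 3.7 2.7 1.2
   vertex 3.4 0.9 1.4
   vertex 4.0 0.3 0.5
  endloop
 endfacet
 facet normal -0.008 0.917 -0.399
  outer loop
   vertex 3.7 2.7 1.2
   vertex 0.7 2.5 0.8
   vertex 0.6 3.5 3.1
  endloop
 endfacet
 facet normal 0.107 0.291 -0.951
  outer loop
   vertex 3.7 2.7 1.2
   vertex 4.0 0.3 0.5
   vertex 0.7 2.5 0.8
  endloop
 endfacet
 facet normal 0.342 -0.228 0.912
  outer loop
   vertex 1.8 0.5 1.9
   vertex 3.4 0.9 1.4
   vertex 0.6 3.5 3.1
  endloop
 endfacet
 facet normal -0.898 -0.416 0.142
  outer loop
   vertex 1.8 0.5 1.9
   vertex 0.6 3.5 3.1
   vertex 0.7 2.5 0.8
  endloop
 endfacet
 facet normal 0.370 -0.640 0.673
  outer loop
   vertex 1.8 0.5 1.9
   vertex 4.0 0.3 0.5
   vertex 3.4 0.9 1.4
  endloop
 endfacet
 facet normal -0.464 -0.609 -0.643
  outer loop
   vertex 1.8 0.5 1.9
   vertex 0.7 2.5 0.8
   vertex 4.0 0.3 0.5
  endloop
 endfacet
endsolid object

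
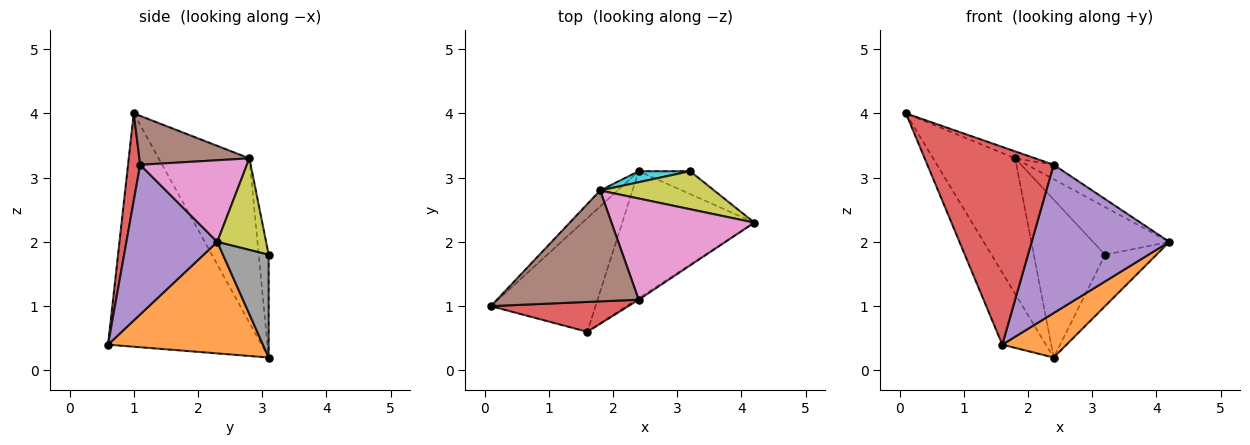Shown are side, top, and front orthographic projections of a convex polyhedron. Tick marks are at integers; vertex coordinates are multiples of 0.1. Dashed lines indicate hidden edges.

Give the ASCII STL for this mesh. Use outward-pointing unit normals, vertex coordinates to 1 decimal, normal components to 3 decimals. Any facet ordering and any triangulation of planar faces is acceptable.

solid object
 facet normal -0.883 0.251 -0.396
  outer loop
   vertex 1.6 0.6 0.4
   vertex 0.1 1.0 4.0
   vertex 2.4 3.1 0.2
  endloop
 endfacet
 facet normal 0.623 -0.258 -0.738
  outer loop
   vertex 1.6 0.6 0.4
   vertex 2.4 3.1 0.2
   vertex 4.2 2.3 2.0
  endloop
 endfacet
 facet normal -0.740 0.668 -0.079
  outer loop
   vertex 1.8 2.8 3.3
   vertex 2.4 3.1 0.2
   vertex 0.1 1.0 4.0
  endloop
 endfacet
 facet normal 0.095 -0.984 0.149
  outer loop
   vertex 2.4 1.1 3.2
   vertex 0.1 1.0 4.0
   vertex 1.6 0.6 0.4
  endloop
 endfacet
 facet normal 0.551 -0.835 -0.008
  outer loop
   vertex 2.4 1.1 3.2
   vertex 1.6 0.6 0.4
   vertex 4.2 2.3 2.0
  endloop
 endfacet
 facet normal 0.326 0.059 0.944
  outer loop
   vertex 2.4 1.1 3.2
   vertex 1.8 2.8 3.3
   vertex 0.1 1.0 4.0
  endloop
 endfacet
 facet normal 0.492 0.123 0.862
  outer loop
   vertex 2.4 1.1 3.2
   vertex 4.2 2.3 2.0
   vertex 1.8 2.8 3.3
  endloop
 endfacet
 facet normal 0.630 0.709 -0.315
  outer loop
   vertex 3.2 3.1 1.8
   vertex 4.2 2.3 2.0
   vertex 2.4 3.1 0.2
  endloop
 endfacet
 facet normal 0.448 0.699 0.558
  outer loop
   vertex 3.2 3.1 1.8
   vertex 1.8 2.8 3.3
   vertex 4.2 2.3 2.0
  endloop
 endfacet
 facet normal -0.138 0.988 0.069
  outer loop
   vertex 3.2 3.1 1.8
   vertex 2.4 3.1 0.2
   vertex 1.8 2.8 3.3
  endloop
 endfacet
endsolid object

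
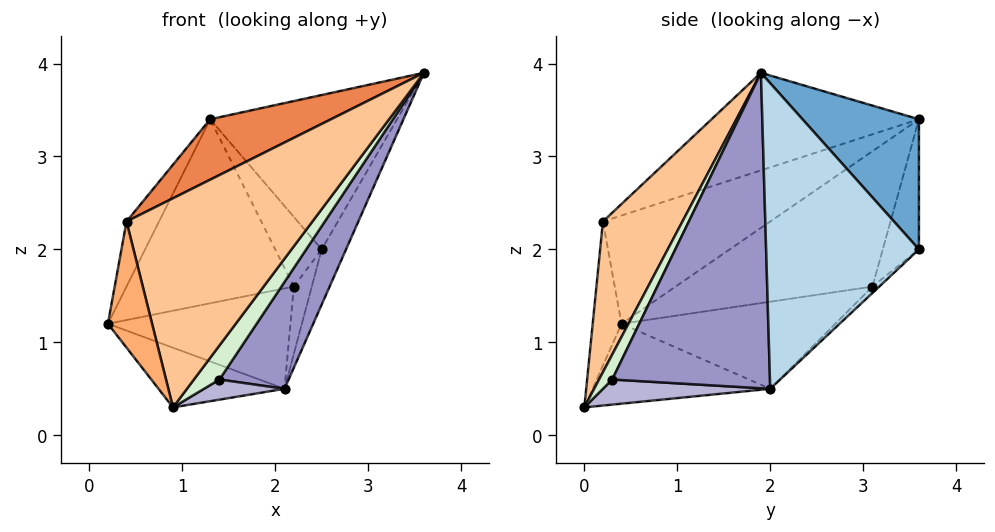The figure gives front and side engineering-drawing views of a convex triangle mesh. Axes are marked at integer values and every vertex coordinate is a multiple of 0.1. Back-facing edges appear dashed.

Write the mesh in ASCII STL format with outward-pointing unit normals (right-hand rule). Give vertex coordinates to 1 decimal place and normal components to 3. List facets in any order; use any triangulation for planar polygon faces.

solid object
 facet normal 0.482 0.773 0.413
  outer loop
   vertex 1.3 3.6 3.4
   vertex 3.6 1.9 3.9
   vertex 2.5 3.6 2.0
  endloop
 endfacet
 facet normal -0.609 0.432 -0.665
  outer loop
   vertex 2.1 2.0 0.5
   vertex 0.9 0.0 0.3
   vertex 0.2 0.4 1.2
  endloop
 endfacet
 facet normal 0.907 0.144 -0.396
  outer loop
   vertex 2.1 2.0 0.5
   vertex 2.5 3.6 2.0
   vertex 3.6 1.9 3.9
  endloop
 endfacet
 facet normal -0.960 0.187 0.208
  outer loop
   vertex 0.4 0.2 2.3
   vertex 1.3 3.6 3.4
   vertex 0.2 0.4 1.2
  endloop
 endfacet
 facet normal -0.349 -0.203 0.915
  outer loop
   vertex 0.4 0.2 2.3
   vertex 3.6 1.9 3.9
   vertex 1.3 3.6 3.4
  endloop
 endfacet
 facet normal -0.546 -0.836 -0.053
  outer loop
   vertex 0.4 0.2 2.3
   vertex 0.2 0.4 1.2
   vertex 0.9 0.0 0.3
  endloop
 endfacet
 facet normal 0.386 -0.903 0.187
  outer loop
   vertex 0.4 0.2 2.3
   vertex 0.9 0.0 0.3
   vertex 3.6 1.9 3.9
  endloop
 endfacet
 facet normal -0.665 0.565 -0.489
  outer loop
   vertex 2.2 3.1 1.6
   vertex 0.2 0.4 1.2
   vertex 1.3 3.6 3.4
  endloop
 endfacet
 facet normal -0.658 0.562 -0.502
  outer loop
   vertex 2.2 3.1 1.6
   vertex 2.1 2.0 0.5
   vertex 0.2 0.4 1.2
  endloop
 endfacet
 facet normal -0.543 0.699 -0.466
  outer loop
   vertex 2.2 3.1 1.6
   vertex 1.3 3.6 3.4
   vertex 2.5 3.6 2.0
  endloop
 endfacet
 facet normal -0.263 0.694 -0.670
  outer loop
   vertex 2.2 3.1 1.6
   vertex 2.5 3.6 2.0
   vertex 2.1 2.0 0.5
  endloop
 endfacet
 facet normal 0.454 -0.882 0.125
  outer loop
   vertex 1.4 0.3 0.6
   vertex 3.6 1.9 3.9
   vertex 0.9 0.0 0.3
  endloop
 endfacet
 facet normal 0.846 -0.371 -0.384
  outer loop
   vertex 1.4 0.3 0.6
   vertex 2.1 2.0 0.5
   vertex 3.6 1.9 3.9
  endloop
 endfacet
 facet normal 0.616 -0.297 -0.730
  outer loop
   vertex 1.4 0.3 0.6
   vertex 0.9 0.0 0.3
   vertex 2.1 2.0 0.5
  endloop
 endfacet
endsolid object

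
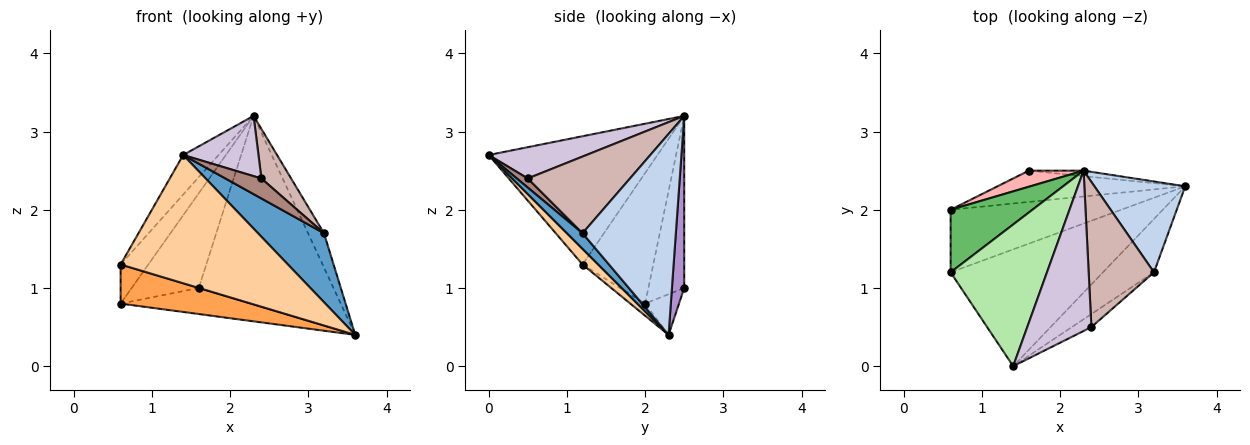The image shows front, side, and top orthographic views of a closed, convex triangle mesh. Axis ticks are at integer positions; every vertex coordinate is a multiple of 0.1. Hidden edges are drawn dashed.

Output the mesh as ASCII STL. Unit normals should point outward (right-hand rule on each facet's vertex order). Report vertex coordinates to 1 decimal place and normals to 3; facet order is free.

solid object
 facet normal 0.184 -0.778 -0.601
  outer loop
   vertex 3.2 1.2 1.7
   vertex 1.4 0.0 2.7
   vertex 3.6 2.3 0.4
  endloop
 endfacet
 facet normal 0.900 0.154 0.407
  outer loop
   vertex 3.2 1.2 1.7
   vertex 3.6 2.3 0.4
   vertex 2.3 2.5 3.2
  endloop
 endfacet
 facet normal -0.060 -0.529 -0.846
  outer loop
   vertex 0.6 1.2 1.3
   vertex 0.6 2.0 0.8
   vertex 3.6 2.3 0.4
  endloop
 endfacet
 facet normal 0.069 -0.738 -0.672
  outer loop
   vertex 0.6 1.2 1.3
   vertex 3.6 2.3 0.4
   vertex 1.4 0.0 2.7
  endloop
 endfacet
 facet normal -0.804 0.315 0.504
  outer loop
   vertex 0.6 1.2 1.3
   vertex 2.3 2.5 3.2
   vertex 0.6 2.0 0.8
  endloop
 endfacet
 facet normal -0.789 0.165 0.592
  outer loop
   vertex 0.6 1.2 1.3
   vertex 1.4 0.0 2.7
   vertex 2.3 2.5 3.2
  endloop
 endfacet
 facet normal -0.164 0.631 -0.758
  outer loop
   vertex 1.6 2.5 1.0
   vertex 3.6 2.3 0.4
   vertex 0.6 2.0 0.8
  endloop
 endfacet
 facet normal -0.466 0.872 0.148
  outer loop
   vertex 1.6 2.5 1.0
   vertex 0.6 2.0 0.8
   vertex 2.3 2.5 3.2
  endloop
 endfacet
 facet normal 0.091 0.995 -0.029
  outer loop
   vertex 1.6 2.5 1.0
   vertex 2.3 2.5 3.2
   vertex 3.6 2.3 0.4
  endloop
 endfacet
 facet normal 0.415 -0.320 0.852
  outer loop
   vertex 2.4 0.5 2.4
   vertex 2.3 2.5 3.2
   vertex 1.4 0.0 2.7
  endloop
 endfacet
 facet normal 0.247 -0.812 -0.529
  outer loop
   vertex 2.4 0.5 2.4
   vertex 1.4 0.0 2.7
   vertex 3.2 1.2 1.7
  endloop
 endfacet
 facet normal 0.743 -0.216 0.633
  outer loop
   vertex 2.4 0.5 2.4
   vertex 3.2 1.2 1.7
   vertex 2.3 2.5 3.2
  endloop
 endfacet
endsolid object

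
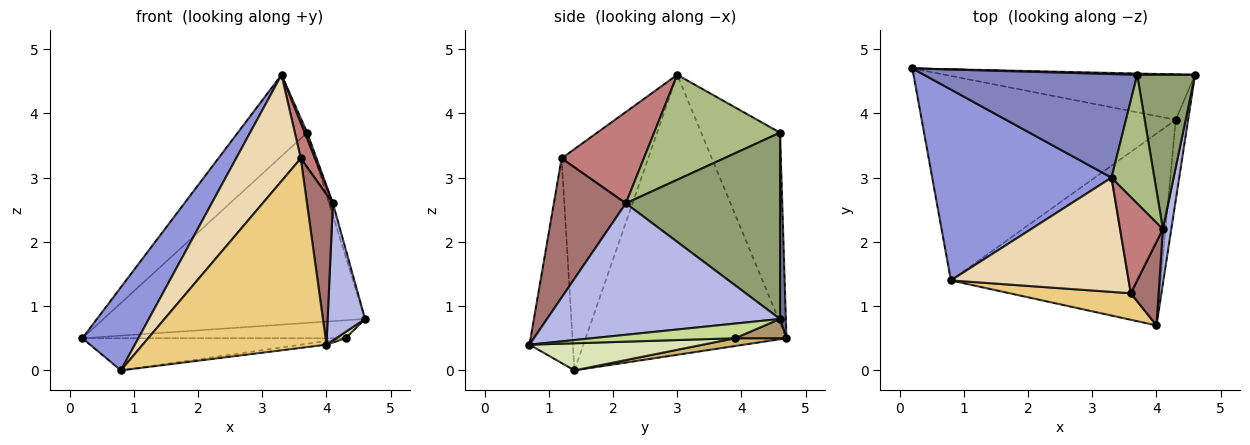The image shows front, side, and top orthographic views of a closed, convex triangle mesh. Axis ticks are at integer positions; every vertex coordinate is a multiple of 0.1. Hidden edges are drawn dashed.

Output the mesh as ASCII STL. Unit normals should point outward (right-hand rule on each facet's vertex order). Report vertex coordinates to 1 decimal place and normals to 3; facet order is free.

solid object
 facet normal 0.022 1.000 0.007
  outer loop
   vertex 3.7 4.6 3.7
   vertex 4.6 4.6 0.8
   vertex 0.2 4.7 0.5
  endloop
 endfacet
 facet normal -0.574 0.506 0.644
  outer loop
   vertex 3.7 4.6 3.7
   vertex 0.2 4.7 0.5
   vertex 3.3 3.0 4.6
  endloop
 endfacet
 facet normal -0.820 -0.229 0.525
  outer loop
   vertex 0.8 1.4 0.0
   vertex 3.3 3.0 4.6
   vertex 0.2 4.7 0.5
  endloop
 endfacet
 facet normal 0.985 -0.158 0.063
  outer loop
   vertex 4.1 2.2 2.6
   vertex 4.0 0.7 0.4
   vertex 4.6 4.6 0.8
  endloop
 endfacet
 facet normal 0.955 0.023 0.296
  outer loop
   vertex 4.1 2.2 2.6
   vertex 4.6 4.6 0.8
   vertex 3.7 4.6 3.7
  endloop
 endfacet
 facet normal 0.926 -0.019 0.378
  outer loop
   vertex 4.1 2.2 2.6
   vertex 3.7 4.6 3.7
   vertex 3.3 3.0 4.6
  endloop
 endfacet
 facet normal 0.764 -0.051 -0.644
  outer loop
   vertex 4.3 3.9 0.5
   vertex 4.6 4.6 0.8
   vertex 4.0 0.7 0.4
  endloop
 endfacet
 facet normal 0.128 0.019 -0.992
  outer loop
   vertex 4.3 3.9 0.5
   vertex 4.0 0.7 0.4
   vertex 0.8 1.4 0.0
  endloop
 endfacet
 facet normal 0.072 0.367 -0.928
  outer loop
   vertex 4.3 3.9 0.5
   vertex 0.2 4.7 0.5
   vertex 4.6 4.6 0.8
  endloop
 endfacet
 facet normal 0.030 0.155 -0.987
  outer loop
   vertex 4.3 3.9 0.5
   vertex 0.8 1.4 0.0
   vertex 0.2 4.7 0.5
  endloop
 endfacet
 facet normal -0.228 -0.964 0.135
  outer loop
   vertex 3.6 1.2 3.3
   vertex 0.8 1.4 0.0
   vertex 4.0 0.7 0.4
  endloop
 endfacet
 facet normal -0.674 -0.503 0.541
  outer loop
   vertex 3.6 1.2 3.3
   vertex 3.3 3.0 4.6
   vertex 0.8 1.4 0.0
  endloop
 endfacet
 facet normal 0.925 -0.333 0.185
  outer loop
   vertex 3.6 1.2 3.3
   vertex 4.0 0.7 0.4
   vertex 4.1 2.2 2.6
  endloop
 endfacet
 facet normal 0.895 -0.154 0.419
  outer loop
   vertex 3.6 1.2 3.3
   vertex 4.1 2.2 2.6
   vertex 3.3 3.0 4.6
  endloop
 endfacet
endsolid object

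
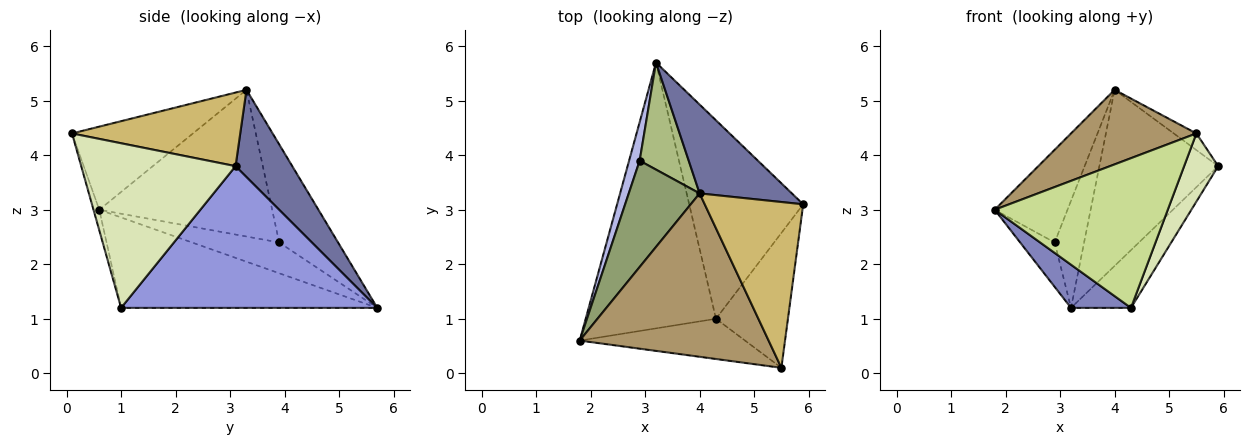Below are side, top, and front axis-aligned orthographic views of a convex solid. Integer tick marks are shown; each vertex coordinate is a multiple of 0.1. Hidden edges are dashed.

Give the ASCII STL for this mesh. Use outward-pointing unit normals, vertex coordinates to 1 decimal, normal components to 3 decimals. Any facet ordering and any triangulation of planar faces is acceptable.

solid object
 facet normal 0.392 0.821 0.414
  outer loop
   vertex 4.0 3.3 5.2
   vertex 5.9 3.1 3.8
   vertex 3.2 5.7 1.2
  endloop
 endfacet
 facet normal -0.565 -0.132 -0.814
  outer loop
   vertex 4.3 1.0 1.2
   vertex 1.8 0.6 3.0
   vertex 3.2 5.7 1.2
  endloop
 endfacet
 facet normal 0.767 0.179 -0.617
  outer loop
   vertex 4.3 1.0 1.2
   vertex 3.2 5.7 1.2
   vertex 5.9 3.1 3.8
  endloop
 endfacet
 facet normal -0.886 0.351 0.304
  outer loop
   vertex 2.9 3.9 2.4
   vertex 3.2 5.7 1.2
   vertex 1.8 0.6 3.0
  endloop
 endfacet
 facet normal -0.842 0.355 0.407
  outer loop
   vertex 2.9 3.9 2.4
   vertex 1.8 0.6 3.0
   vertex 4.0 3.3 5.2
  endloop
 endfacet
 facet normal -0.816 0.408 0.408
  outer loop
   vertex 2.9 3.9 2.4
   vertex 4.0 3.3 5.2
   vertex 3.2 5.7 1.2
  endloop
 endfacet
 facet normal -0.032 -0.965 -0.259
  outer loop
   vertex 5.5 0.1 4.4
   vertex 1.8 0.6 3.0
   vertex 4.3 1.0 1.2
  endloop
 endfacet
 facet normal 0.898 -0.198 -0.393
  outer loop
   vertex 5.5 0.1 4.4
   vertex 4.3 1.0 1.2
   vertex 5.9 3.1 3.8
  endloop
 endfacet
 facet normal -0.372 -0.385 0.845
  outer loop
   vertex 5.5 0.1 4.4
   vertex 4.0 3.3 5.2
   vertex 1.8 0.6 3.0
  endloop
 endfacet
 facet normal 0.597 0.080 0.798
  outer loop
   vertex 5.5 0.1 4.4
   vertex 5.9 3.1 3.8
   vertex 4.0 3.3 5.2
  endloop
 endfacet
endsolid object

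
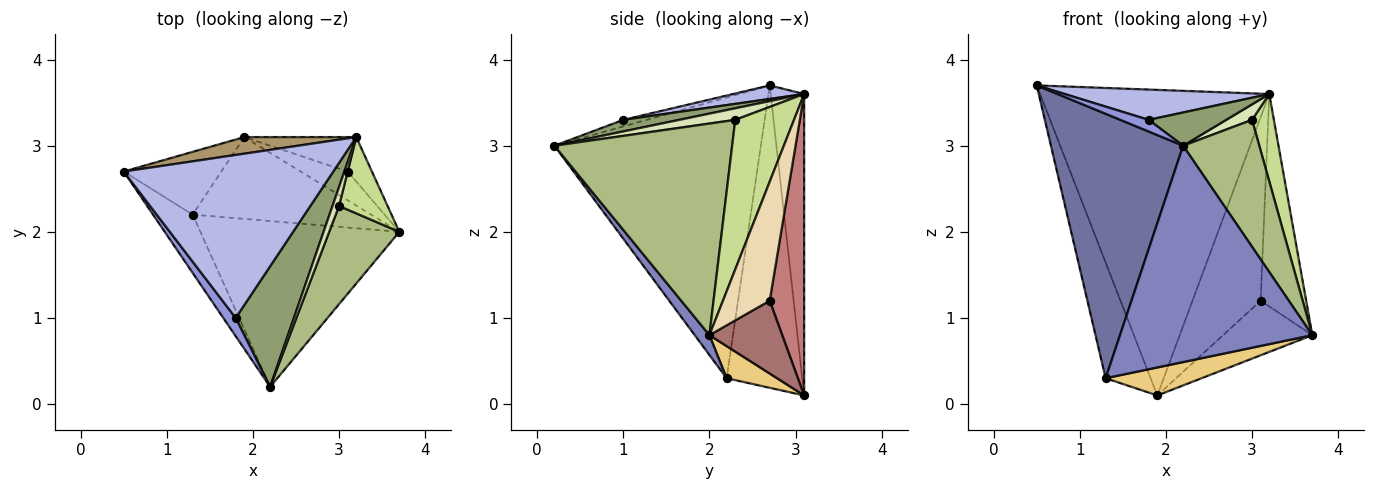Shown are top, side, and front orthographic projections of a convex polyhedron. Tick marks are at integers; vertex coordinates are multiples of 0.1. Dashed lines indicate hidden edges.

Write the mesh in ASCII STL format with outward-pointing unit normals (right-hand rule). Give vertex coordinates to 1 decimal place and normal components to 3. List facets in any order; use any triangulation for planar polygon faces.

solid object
 facet normal -0.836 -0.536 -0.118
  outer loop
   vertex 1.3 2.2 0.3
   vertex 2.2 0.2 3.0
   vertex 0.5 2.7 3.7
  endloop
 endfacet
 facet normal 0.060 -0.792 -0.607
  outer loop
   vertex 1.3 2.2 0.3
   vertex 3.7 2.0 0.8
   vertex 2.2 0.2 3.0
  endloop
 endfacet
 facet normal -0.406 -0.492 0.770
  outer loop
   vertex 1.8 1.0 3.3
   vertex 0.5 2.7 3.7
   vertex 2.2 0.2 3.0
  endloop
 endfacet
 facet normal 0.063 -0.182 0.981
  outer loop
   vertex 1.8 1.0 3.3
   vertex 3.2 3.1 3.6
   vertex 0.5 2.7 3.7
  endloop
 endfacet
 facet normal 0.188 -0.261 0.947
  outer loop
   vertex 1.8 1.0 3.3
   vertex 2.2 0.2 3.0
   vertex 3.2 3.1 3.6
  endloop
 endfacet
 facet normal 0.879 -0.377 0.291
  outer loop
   vertex 3.0 2.3 3.3
   vertex 2.2 0.2 3.0
   vertex 3.7 2.0 0.8
  endloop
 endfacet
 facet normal 0.897 -0.333 0.291
  outer loop
   vertex 3.0 2.3 3.3
   vertex 3.7 2.0 0.8
   vertex 3.2 3.1 3.6
  endloop
 endfacet
 facet normal 0.808 -0.373 0.456
  outer loop
   vertex 3.0 2.3 3.3
   vertex 3.2 3.1 3.6
   vertex 2.2 0.2 3.0
  endloop
 endfacet
 facet normal -0.144 0.988 0.054
  outer loop
   vertex 1.9 3.1 0.1
   vertex 0.5 2.7 3.7
   vertex 3.2 3.1 3.6
  endloop
 endfacet
 facet normal -0.828 0.493 -0.267
  outer loop
   vertex 1.9 3.1 0.1
   vertex 1.3 2.2 0.3
   vertex 0.5 2.7 3.7
  endloop
 endfacet
 facet normal 0.168 -0.319 -0.933
  outer loop
   vertex 1.9 3.1 0.1
   vertex 3.7 2.0 0.8
   vertex 1.3 2.2 0.3
  endloop
 endfacet
 facet normal 0.709 0.690 -0.145
  outer loop
   vertex 3.1 2.7 1.2
   vertex 3.2 3.1 3.6
   vertex 3.7 2.0 0.8
  endloop
 endfacet
 facet normal 0.585 0.717 -0.378
  outer loop
   vertex 3.1 2.7 1.2
   vertex 3.7 2.0 0.8
   vertex 1.9 3.1 0.1
  endloop
 endfacet
 facet normal 0.445 0.880 -0.165
  outer loop
   vertex 3.1 2.7 1.2
   vertex 1.9 3.1 0.1
   vertex 3.2 3.1 3.6
  endloop
 endfacet
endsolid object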